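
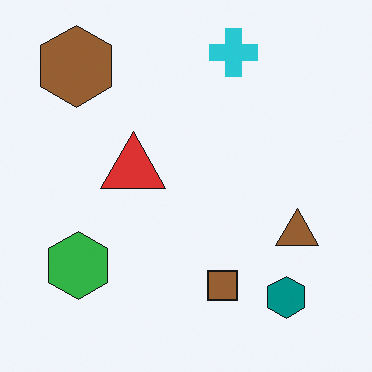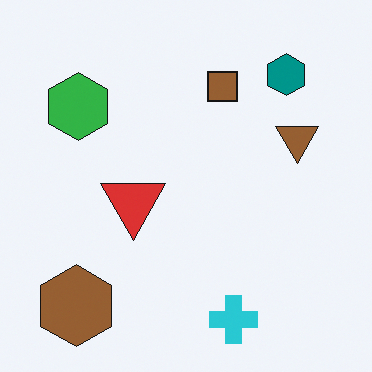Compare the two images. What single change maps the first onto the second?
The transformation is: flipped vertically (top ↔ bottom).

The cyan cross is in the top of the first image and the bottom of the second — shapes on opposite sides of the horizontal midline have swapped in a mirror flip.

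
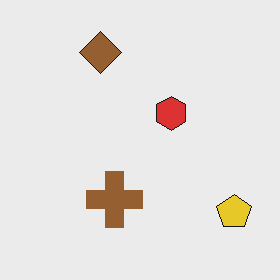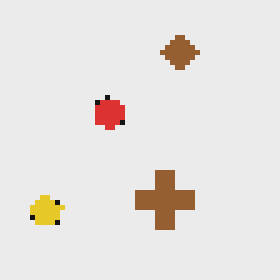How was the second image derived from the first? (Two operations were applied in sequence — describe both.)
The second image is the first flipped horizontally (left ↔ right), then mildly pixelated.

The yellow pentagon is in the bottom-right of the first image and the bottom-left of the second — shapes on opposite sides of the vertical midline have swapped in a mirror flip. Shapes are reduced to large square blocks; fine edges and outlines are lost — a downscale-then-upscale (mosaic) effect.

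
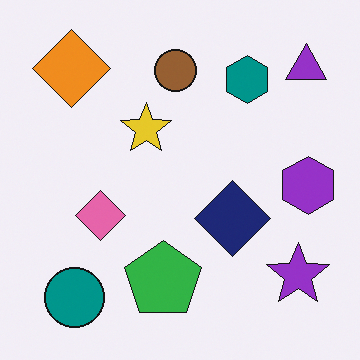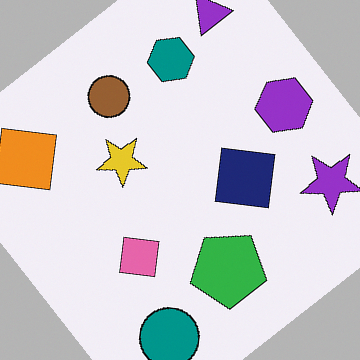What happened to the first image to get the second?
The image was rotated counter-clockwise by a large amount — several tens of degrees.

Every shape is tilted by the same angle and the image corners show triangular fill wedges — a whole-image rotation by a non-right angle.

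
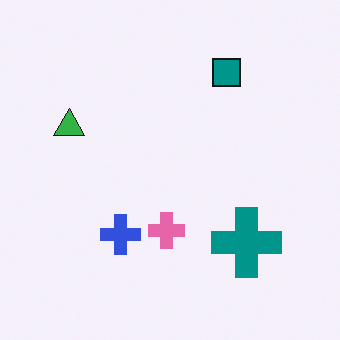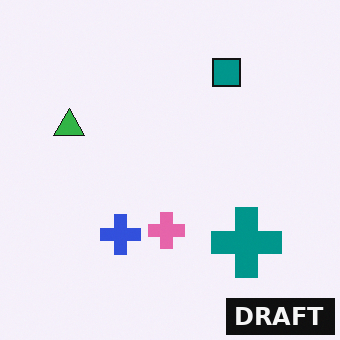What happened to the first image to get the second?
The image was watermarked with the text "DRAFT" in the lower-right corner.

A dark label reading "DRAFT" appears in the lower-right corner.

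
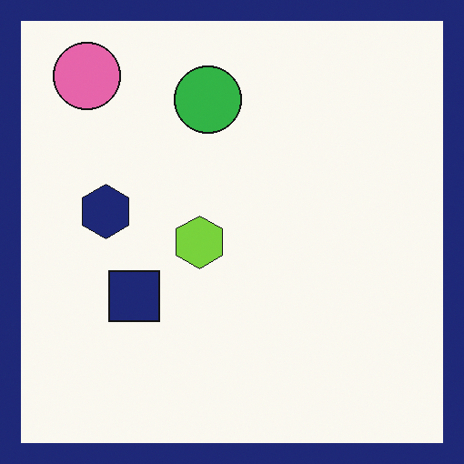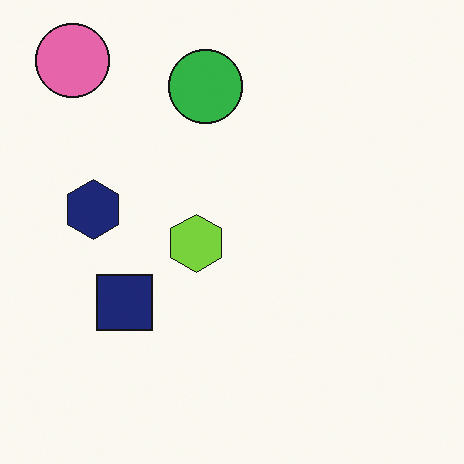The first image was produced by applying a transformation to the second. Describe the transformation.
The transformation is: framed with a navy border.

A solid navy frame runs around the edge of the first image, with the content slightly shrunk inside it.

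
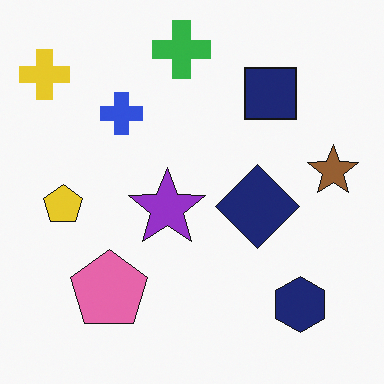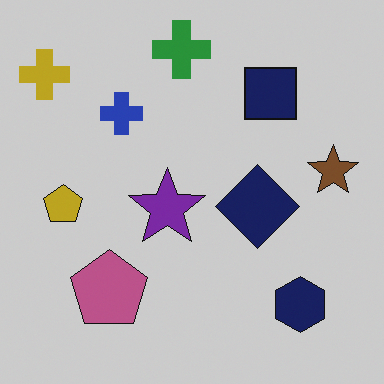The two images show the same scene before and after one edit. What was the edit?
It was slightly darkened.

Every pixel — background and shapes alike — is uniformly darkened.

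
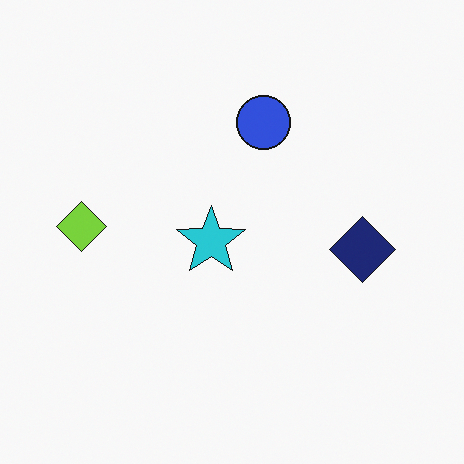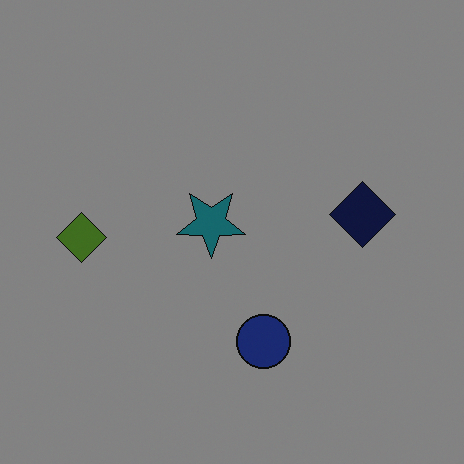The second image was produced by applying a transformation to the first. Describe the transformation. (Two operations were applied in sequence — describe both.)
The transformation is: flipped vertically (top ↔ bottom), then substantially darkened.

The blue circle is in the top of the first image and the bottom of the second — shapes on opposite sides of the horizontal midline have swapped in a mirror flip. Every pixel — background and shapes alike — is uniformly darkened.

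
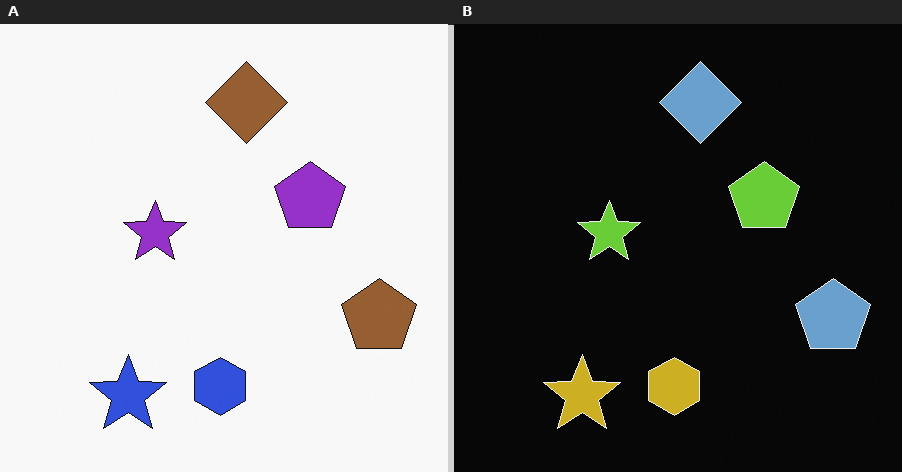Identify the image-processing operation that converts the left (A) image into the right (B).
The image was color-inverted (negative).

The light background has become dark and every shape's color is its complement — a photographic negative.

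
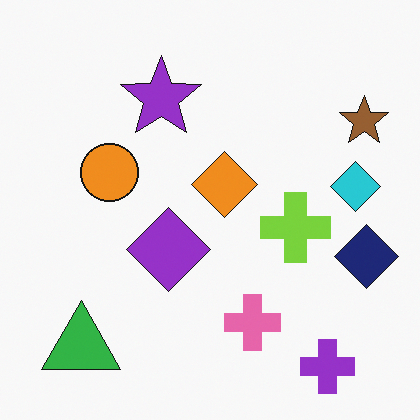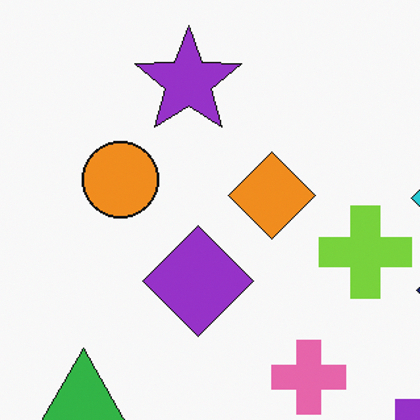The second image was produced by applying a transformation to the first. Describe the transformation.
It was cropped to a modestly smaller region and rescaled.

The visible shapes are larger and the field of view is narrower; shapes near the original edges may be partly or wholly outside the frame — a crop-and-rescale.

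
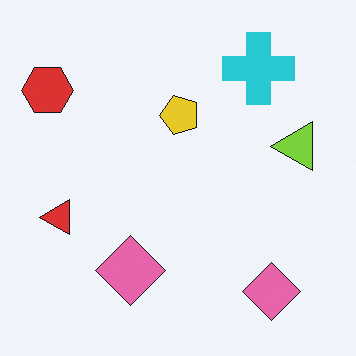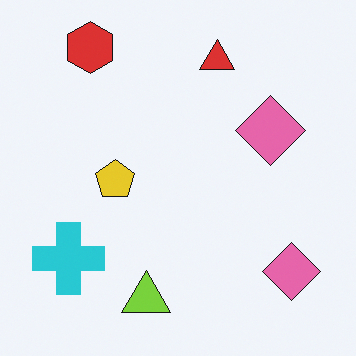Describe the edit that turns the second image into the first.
The image was transposed (reflected across the top-left ↔ bottom-right diagonal).

Shapes have swapped their row and column positions — what was in the top-right is now in the bottom-left — a diagonal reflection.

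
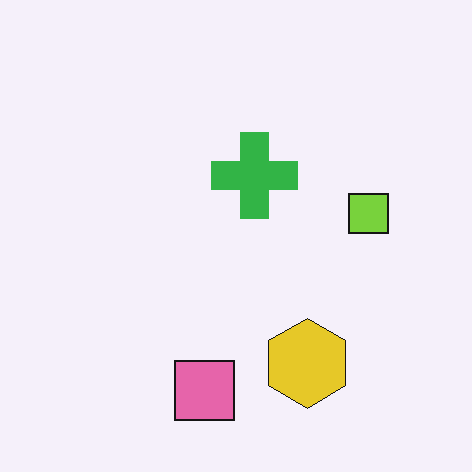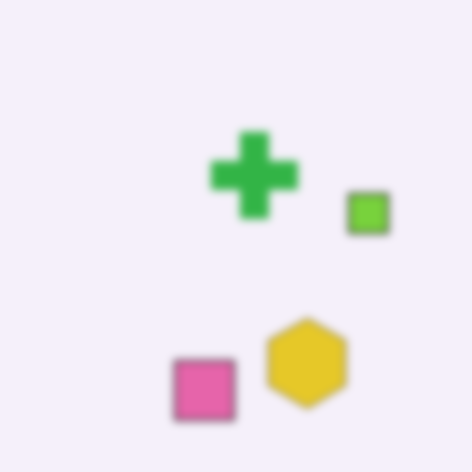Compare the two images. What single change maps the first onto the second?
It was moderately blurred.

Shape edges and outlines are uniformly softened across the whole image.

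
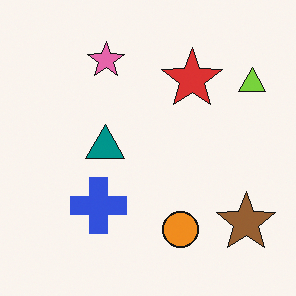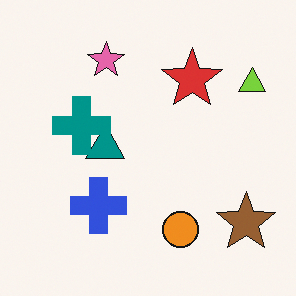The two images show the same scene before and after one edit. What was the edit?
This is the original image overlaid with an additional teal cross.

A teal cross appears in the second image that is absent from the first.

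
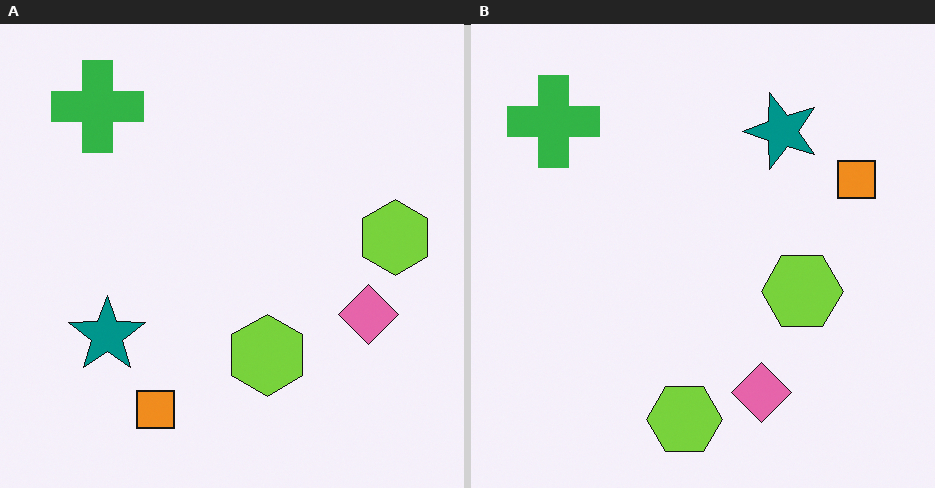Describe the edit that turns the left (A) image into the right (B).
The image was transposed (reflected across the top-left ↔ bottom-right diagonal).

Shapes have swapped their row and column positions — what was in the top-right is now in the bottom-left — a diagonal reflection.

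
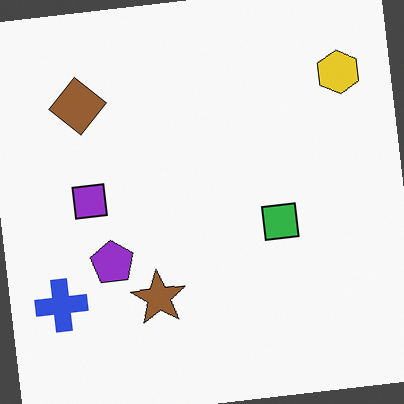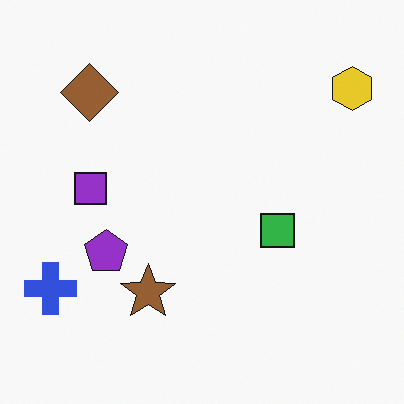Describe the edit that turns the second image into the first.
The transformation is: rotated counter-clockwise by a small amount.

Every shape is tilted by the same angle and the image corners show triangular fill wedges — a whole-image rotation by a non-right angle.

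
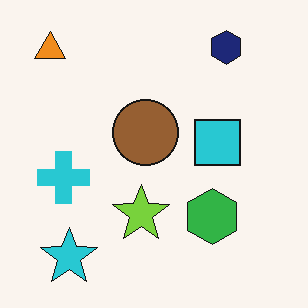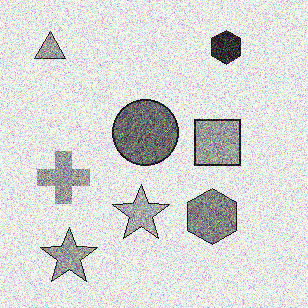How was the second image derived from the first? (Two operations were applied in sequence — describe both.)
The second image is the first converted to grayscale, then degraded with strong gaussian noise.

All color is removed — every shape is now a shade of grey. Random speckle covers the whole image, including the flat background.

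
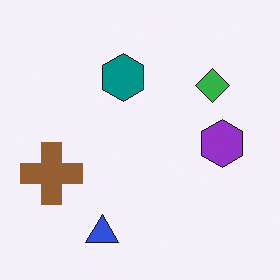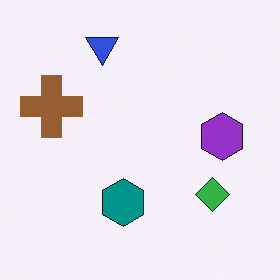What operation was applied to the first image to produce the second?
The image was flipped vertically (top ↔ bottom).

The blue triangle is in the bottom of the first image and the top of the second — shapes on opposite sides of the horizontal midline have swapped in a mirror flip.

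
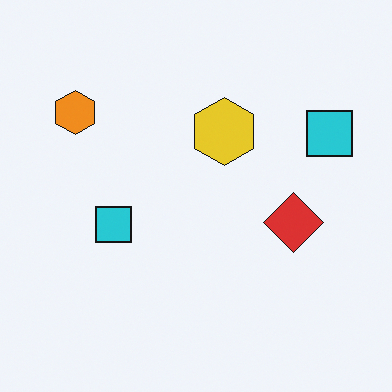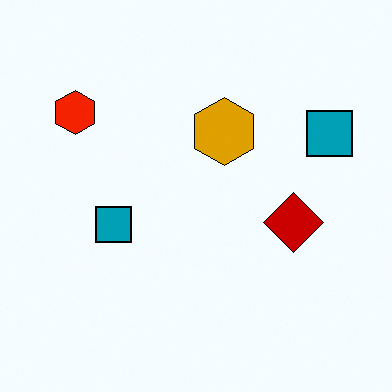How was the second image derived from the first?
The second image is the first boosted in contrast.

Tones are pushed away from mid-grey across the whole image — a global contrast change.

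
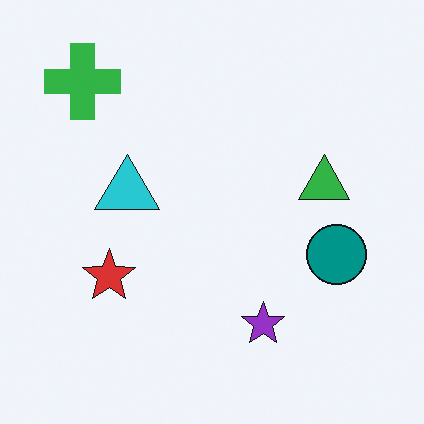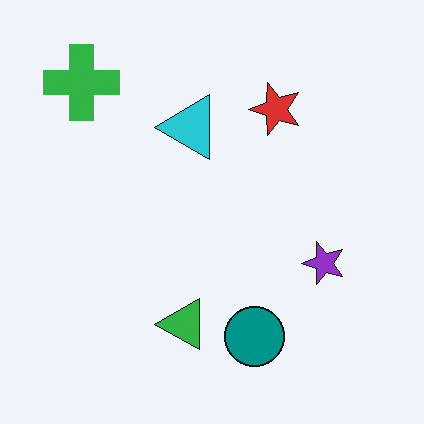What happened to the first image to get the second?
The transformation is: transposed (reflected across the top-left ↔ bottom-right diagonal).

Shapes have swapped their row and column positions — what was in the top-right is now in the bottom-left — a diagonal reflection.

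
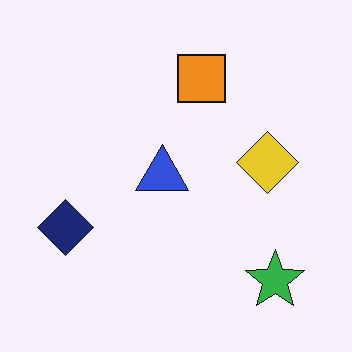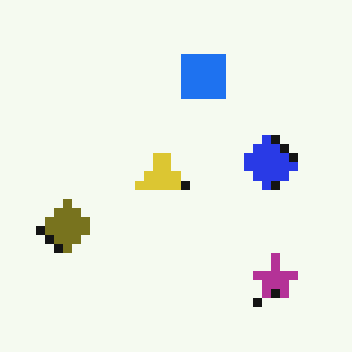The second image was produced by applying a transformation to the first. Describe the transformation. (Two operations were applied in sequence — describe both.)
The transformation is: hue-shifted by a large amount, then coarsely pixelated.

Every shape's color has rotated by the same amount around the hue wheel — a uniform hue shift. Shapes are reduced to large square blocks; fine edges and outlines are lost — a downscale-then-upscale (mosaic) effect.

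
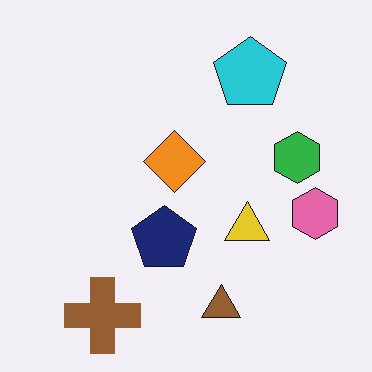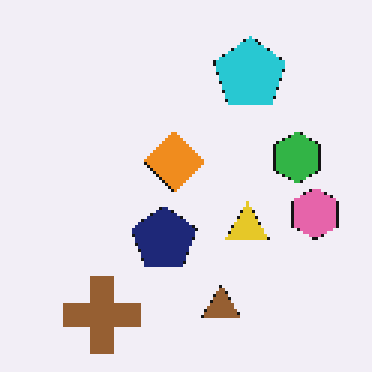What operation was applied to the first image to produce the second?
This is the original image mildly pixelated.

Shapes are reduced to large square blocks; fine edges and outlines are lost — a downscale-then-upscale (mosaic) effect.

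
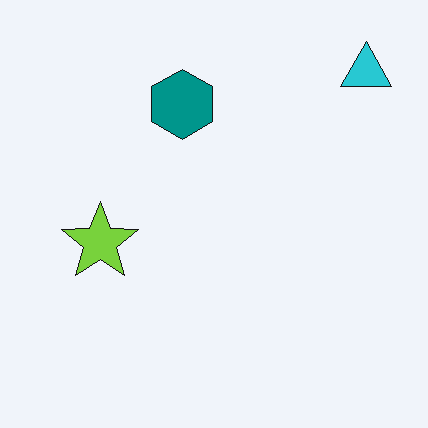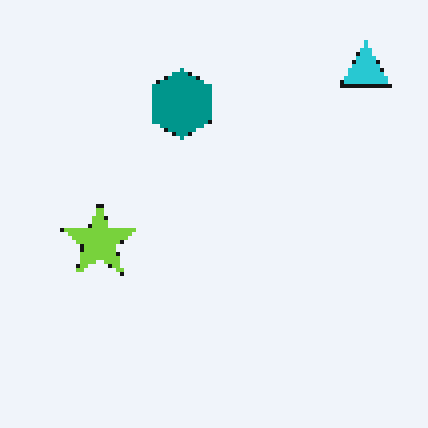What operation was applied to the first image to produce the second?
The image was lightly pixelated (a mild mosaic effect).

Shapes are reduced to large square blocks; fine edges and outlines are lost — a downscale-then-upscale (mosaic) effect.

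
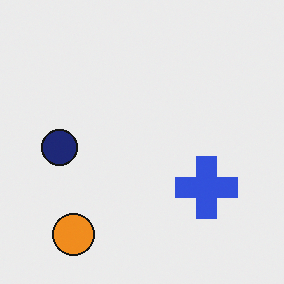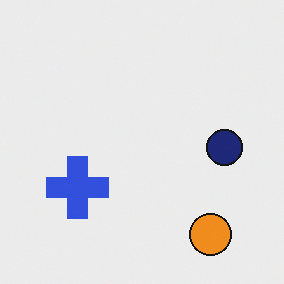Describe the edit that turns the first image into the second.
The image was flipped horizontally (left ↔ right).

The navy circle is in the left of the first image and the right of the second — shapes on opposite sides of the vertical midline have swapped in a mirror flip.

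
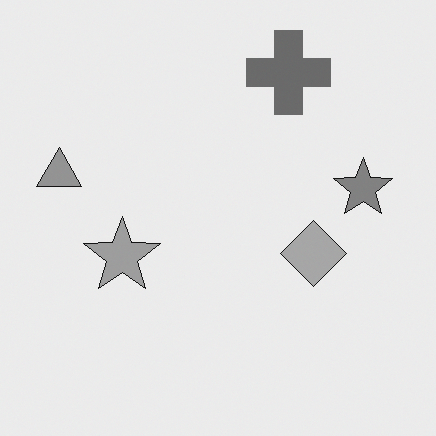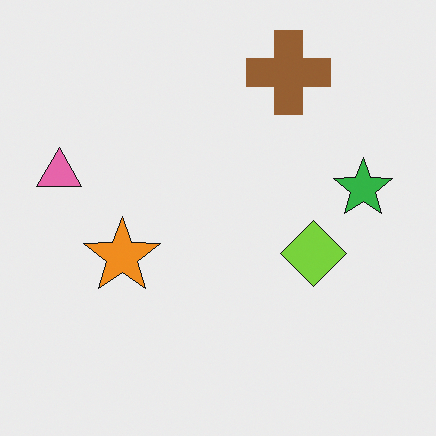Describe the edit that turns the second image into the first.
It was converted to grayscale.

All color is removed — every shape is now a shade of grey.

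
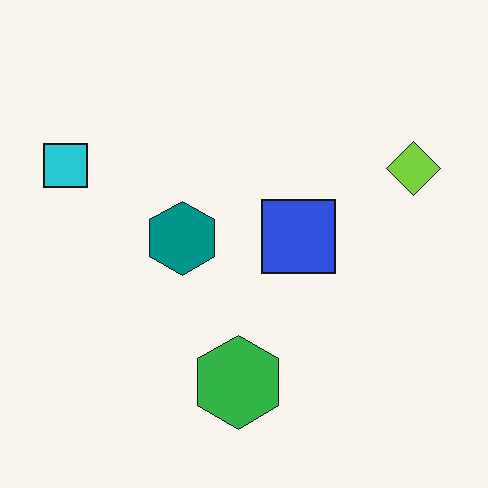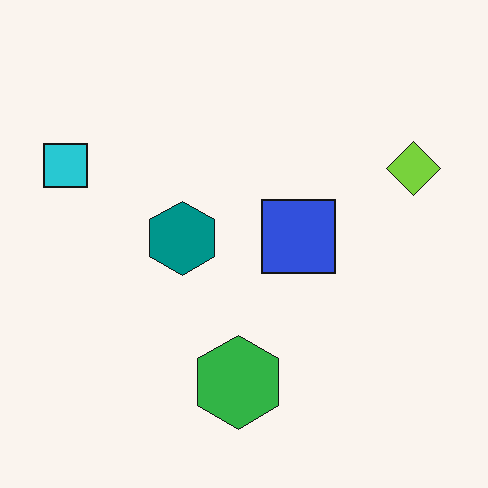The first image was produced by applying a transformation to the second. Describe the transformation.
The first image is the second JPEG-compressed with visible artifacts.

Blocky 8×8 compression artifacts appear around shape edges and the flat background shows ringing — characteristic JPEG degradation.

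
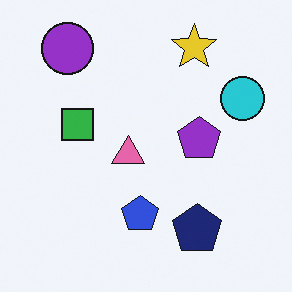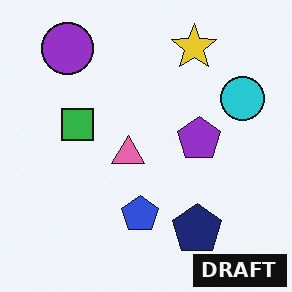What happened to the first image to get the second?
This is the original image watermarked with the text "DRAFT" in the lower-right corner.

A dark label reading "DRAFT" appears in the lower-right corner.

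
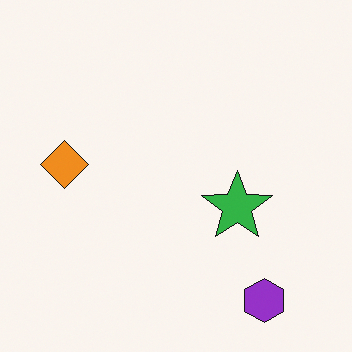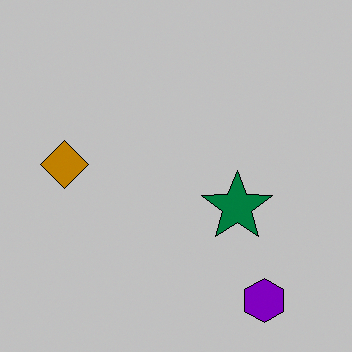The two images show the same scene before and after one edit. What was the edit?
The second image is the first aggressively posterized.

Each flat color has snapped to a coarser quantized level — most visibly, the near-white background has dropped to a flat grey.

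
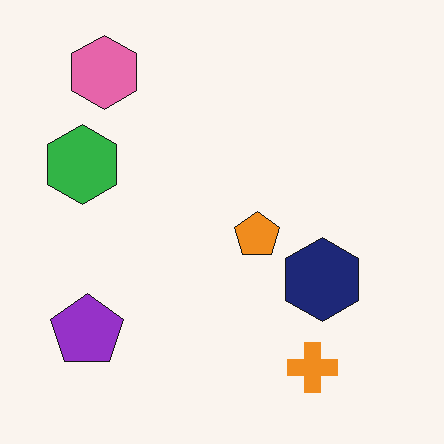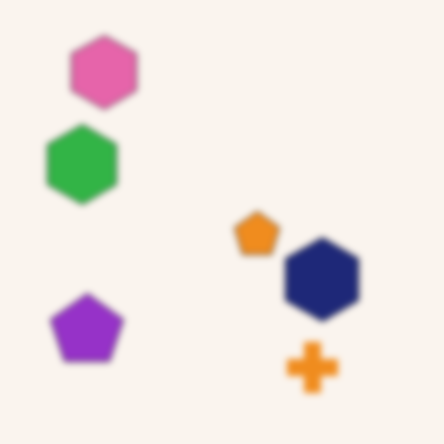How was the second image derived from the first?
The image was moderately blurred.

Shape edges and outlines are uniformly softened across the whole image.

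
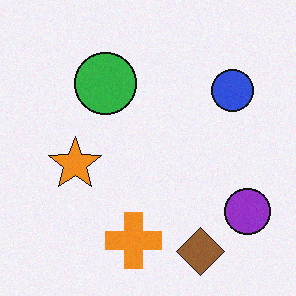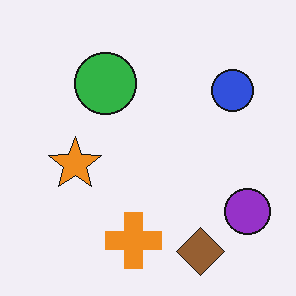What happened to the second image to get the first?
The first image is the second degraded with light additive noise.

Random speckle covers the whole image, including the flat background.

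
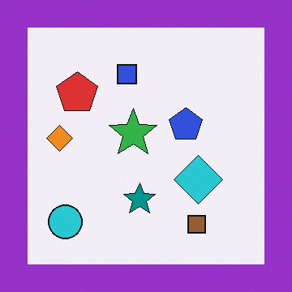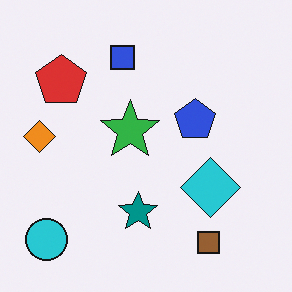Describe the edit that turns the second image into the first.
The transformation is: framed with a purple border.

A solid purple frame runs around the edge of the first image, with the content slightly shrunk inside it.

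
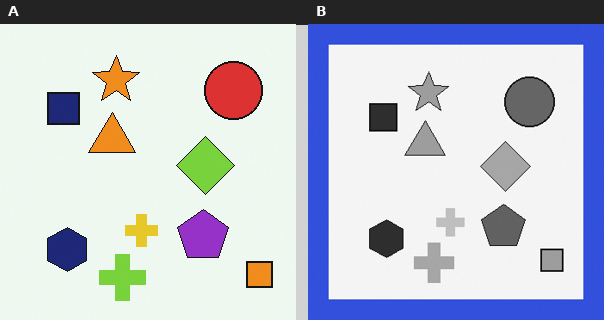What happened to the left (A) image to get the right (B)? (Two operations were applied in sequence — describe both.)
It was converted to grayscale, then framed with a blue border.

All color is removed — every shape is now a shade of grey. A solid blue frame runs around the edge of the right (B) image, with the content slightly shrunk inside it.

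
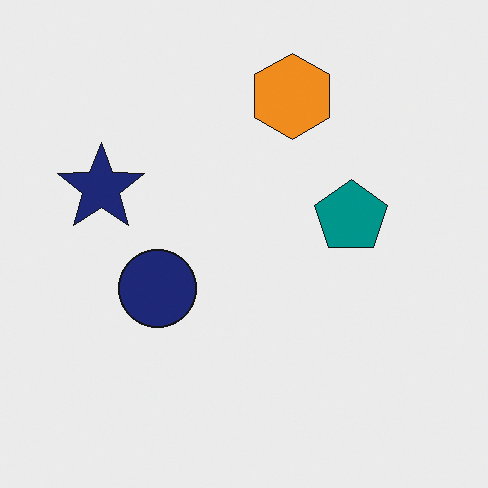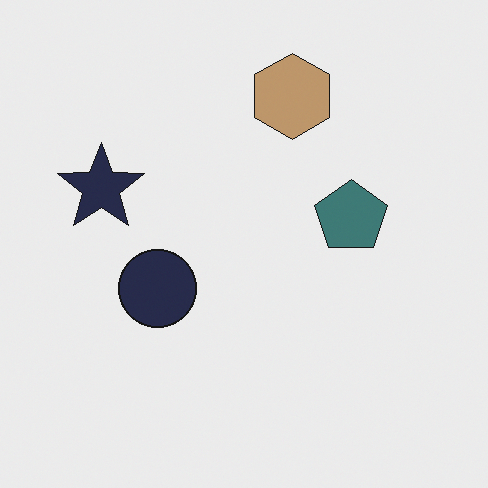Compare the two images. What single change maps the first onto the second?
The transformation is: made much more muted (saturation change).

All colors are more muted and greyish — a global saturation change.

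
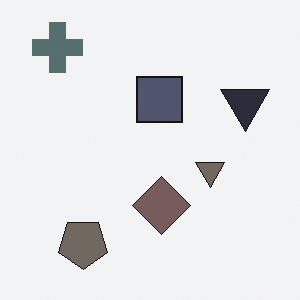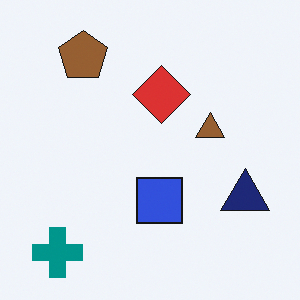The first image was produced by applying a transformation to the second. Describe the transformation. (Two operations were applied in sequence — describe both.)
This is the original image heavily desaturated, then flipped vertically (top ↔ bottom).

All colors are more muted and greyish — a global saturation change. The teal cross is in the bottom-left of the second image and the top-left of the first — shapes on opposite sides of the horizontal midline have swapped in a mirror flip.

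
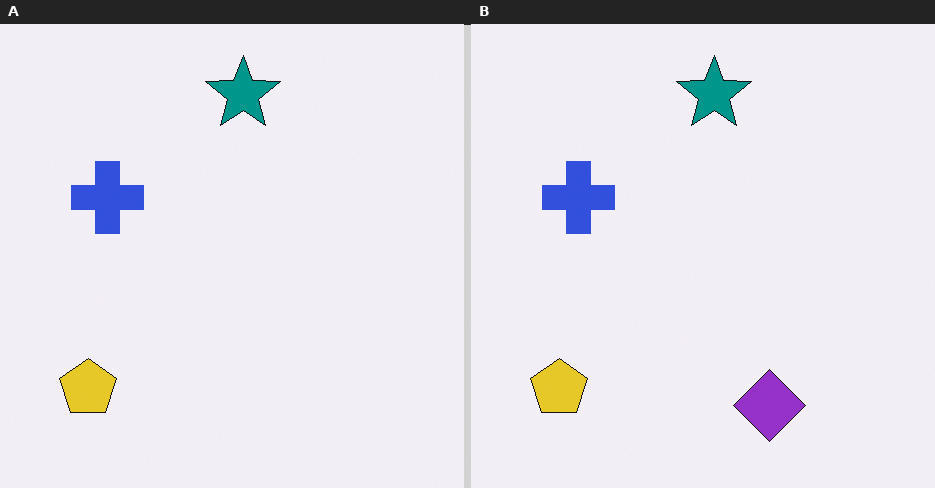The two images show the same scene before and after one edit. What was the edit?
The transformation is: overlaid with an additional purple diamond.

A purple diamond appears in the right (B) image that is absent from the left (A).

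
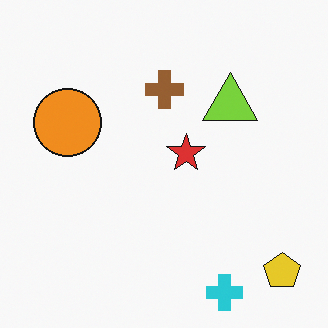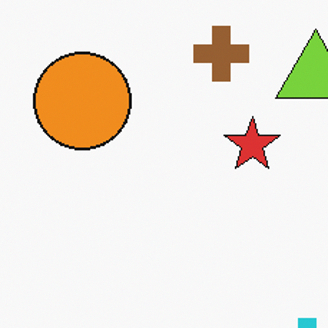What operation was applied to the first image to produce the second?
Cropped to a modestly smaller region and rescaled.

The visible shapes are larger and the field of view is narrower; shapes near the original edges may be partly or wholly outside the frame — a crop-and-rescale.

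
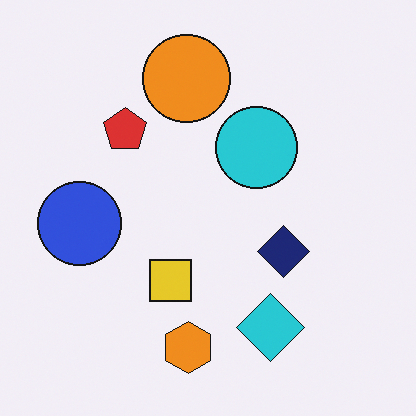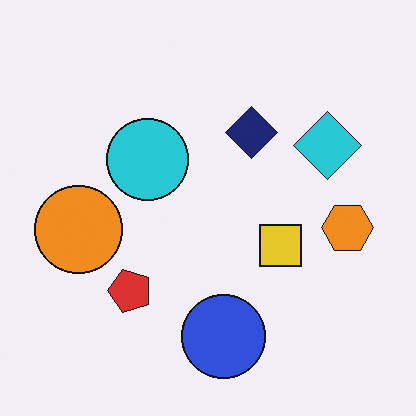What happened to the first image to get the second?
The second image is the first rotated 90° counter-clockwise.

The orange hexagon sits in the bottom of the first image and the right of the second — consistent with a whole-image 90° counter-clockwise rotation.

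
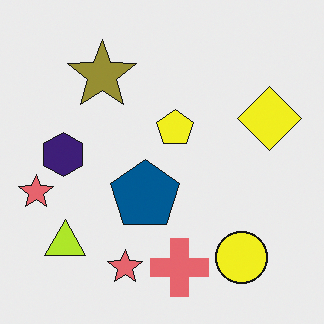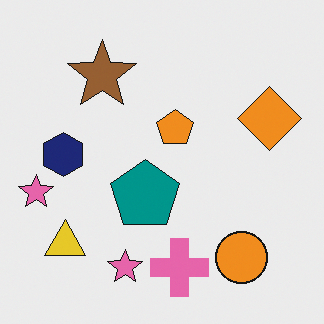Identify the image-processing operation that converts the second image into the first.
The transformation is: hue-shifted by a small amount.

Every shape's color has rotated by the same amount around the hue wheel — a uniform hue shift.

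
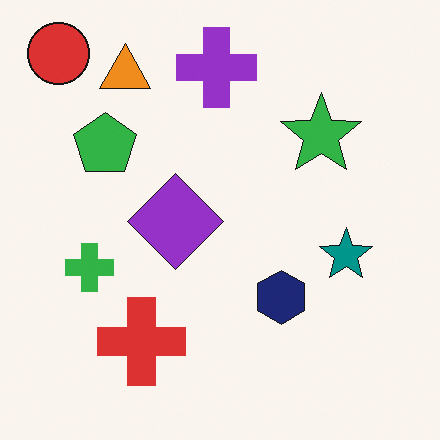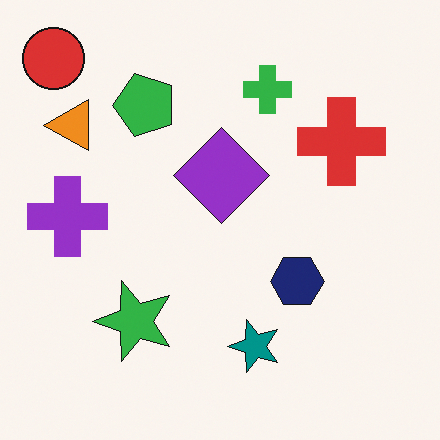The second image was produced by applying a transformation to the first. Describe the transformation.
Transposed (reflected across the top-left ↔ bottom-right diagonal).

Shapes have swapped their row and column positions — what was in the top-right is now in the bottom-left — a diagonal reflection.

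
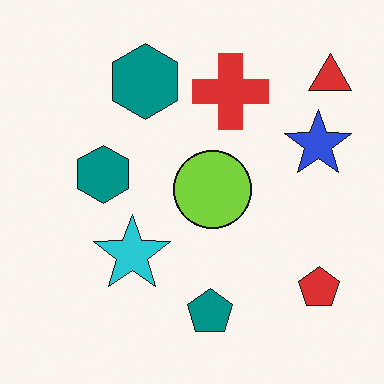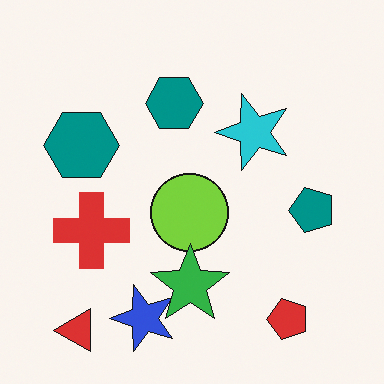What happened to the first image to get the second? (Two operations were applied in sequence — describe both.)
It was transposed (reflected across the top-left ↔ bottom-right diagonal), then overlaid with an additional green star.

Shapes have swapped their row and column positions — what was in the top-right is now in the bottom-left — a diagonal reflection. A green star appears in the second image that is absent from the first.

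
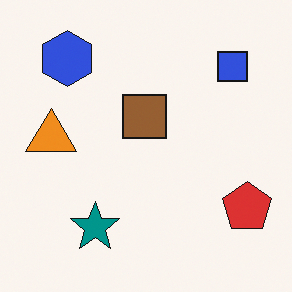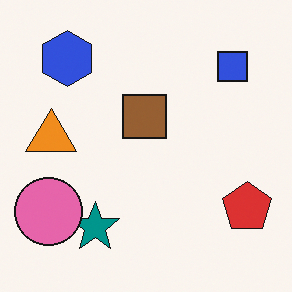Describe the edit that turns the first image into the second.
It was overlaid with an additional pink circle.

A pink circle appears in the second image that is absent from the first.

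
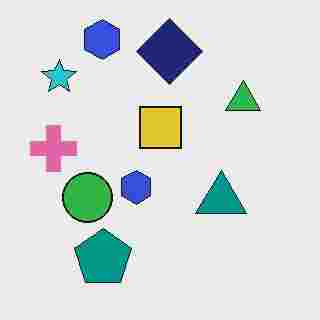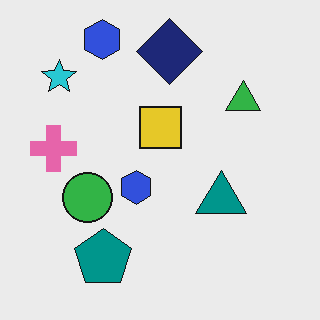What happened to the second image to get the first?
The first image is the second degraded with heavy JPEG compression.

Blocky 8×8 compression artifacts appear around shape edges and the flat background shows ringing — characteristic JPEG degradation.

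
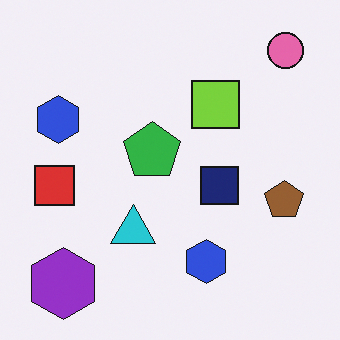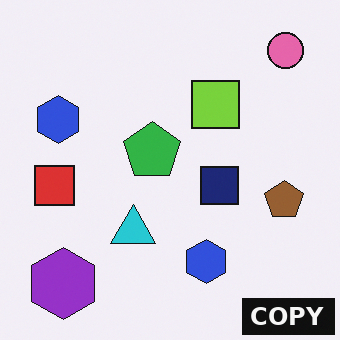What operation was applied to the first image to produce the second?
Watermarked with the text "COPY" in the lower-right corner.

A dark label reading "COPY" appears in the lower-right corner.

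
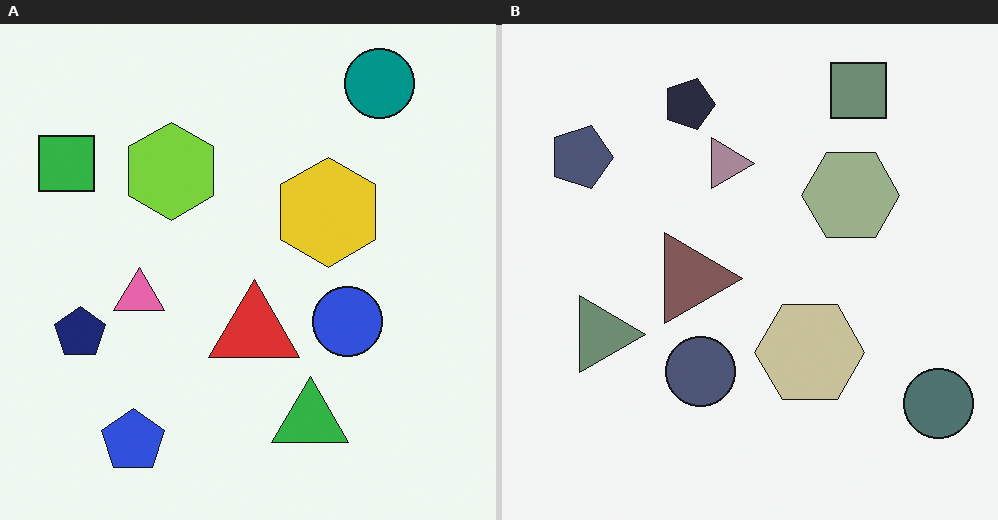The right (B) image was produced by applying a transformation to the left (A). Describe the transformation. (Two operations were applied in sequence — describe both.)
The right (B) image is the left (A) rotated 90° clockwise, then made much more muted (saturation change).

The teal circle sits in the top-right of the left (A) image and the bottom-right of the right (B) — consistent with a whole-image 90° clockwise rotation. All colors are more muted and greyish — a global saturation change.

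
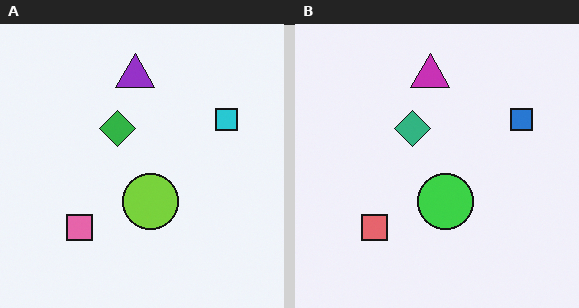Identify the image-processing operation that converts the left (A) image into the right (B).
The transformation is: hue-shifted by a small amount.

Every shape's color has rotated by the same amount around the hue wheel — a uniform hue shift.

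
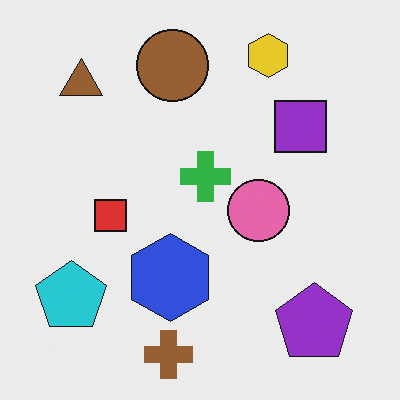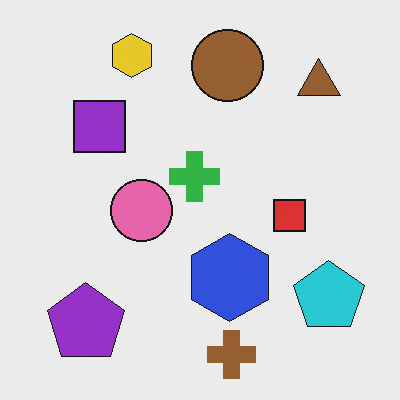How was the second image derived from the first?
Flipped horizontally (left ↔ right).

The cyan pentagon is in the bottom-left of the first image and the bottom-right of the second — shapes on opposite sides of the vertical midline have swapped in a mirror flip.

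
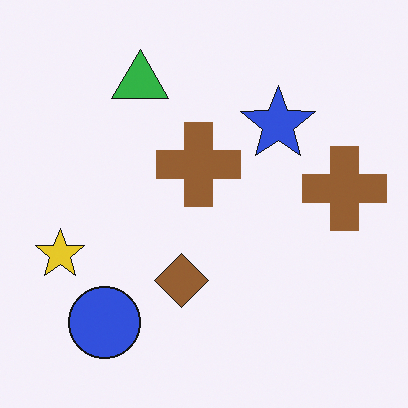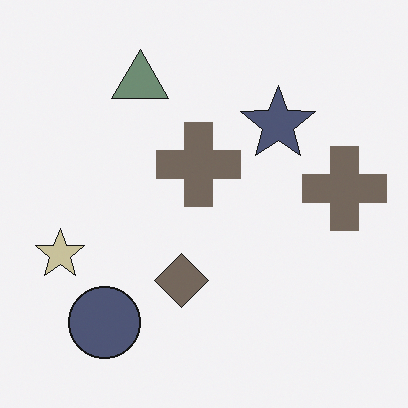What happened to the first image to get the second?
The image was heavily desaturated.

All colors are more muted and greyish — a global saturation change.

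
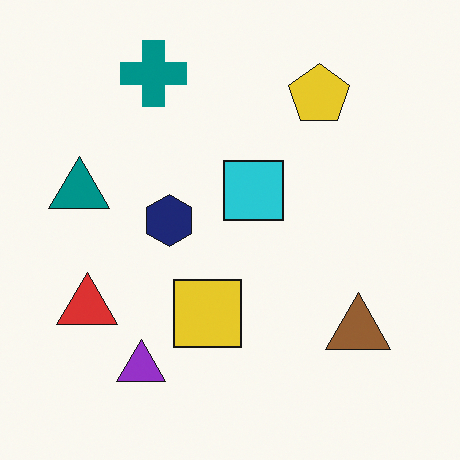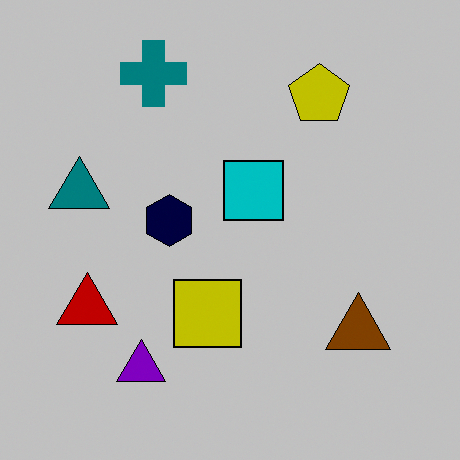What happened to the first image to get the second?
Heavily posterized to just a handful of flat colors.

Each flat color has snapped to a coarser quantized level — most visibly, the near-white background has dropped to a flat grey.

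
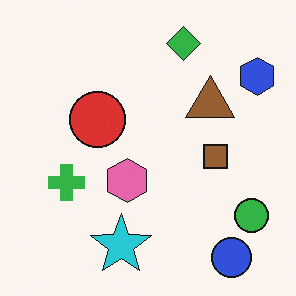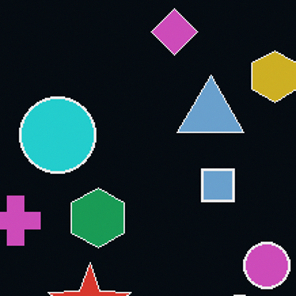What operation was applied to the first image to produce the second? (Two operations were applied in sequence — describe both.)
Cropped to a modestly smaller region and rescaled, then color-inverted (negative).

The visible shapes are larger and the field of view is narrower; shapes near the original edges may be partly or wholly outside the frame — a crop-and-rescale. The light background has become dark and every shape's color is its complement — a photographic negative.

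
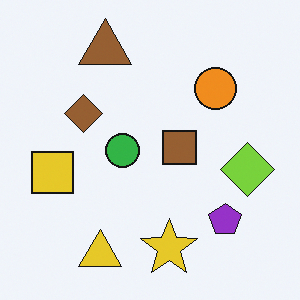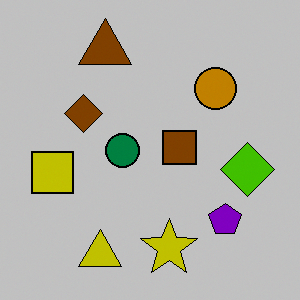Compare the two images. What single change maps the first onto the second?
It was heavily posterized to just a handful of flat colors.

Each flat color has snapped to a coarser quantized level — most visibly, the near-white background has dropped to a flat grey.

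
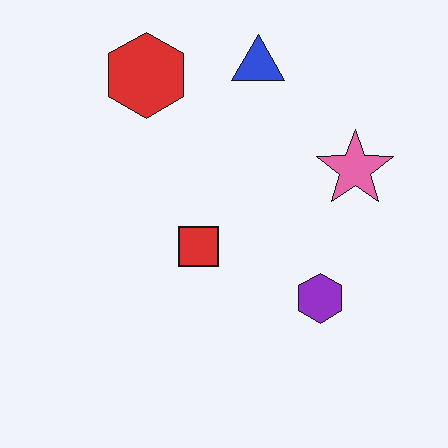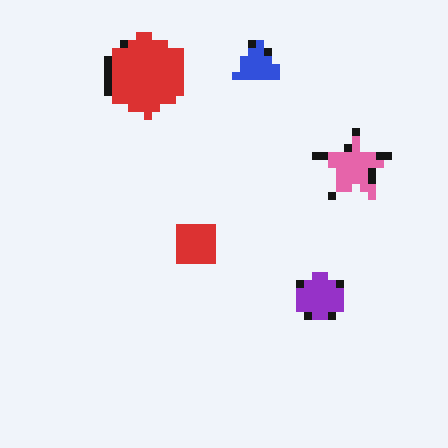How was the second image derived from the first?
The transformation is: moderately pixelated.

Shapes are reduced to large square blocks; fine edges and outlines are lost — a downscale-then-upscale (mosaic) effect.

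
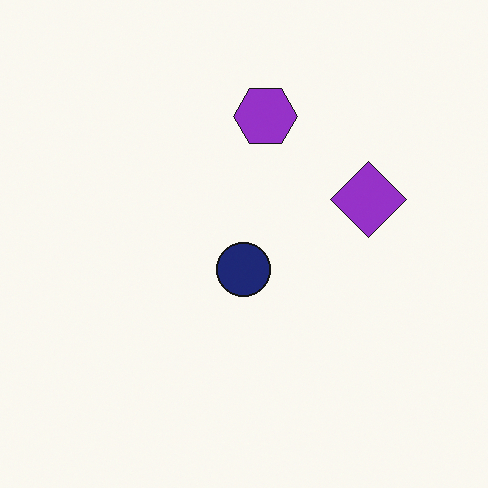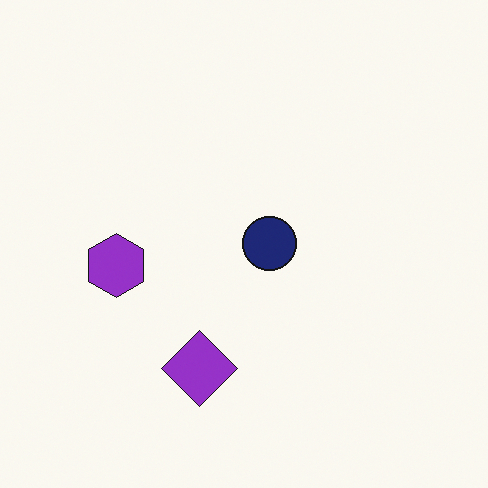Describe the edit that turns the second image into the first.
The transformation is: transposed (reflected across the top-left ↔ bottom-right diagonal).

Shapes have swapped their row and column positions — what was in the top-right is now in the bottom-left — a diagonal reflection.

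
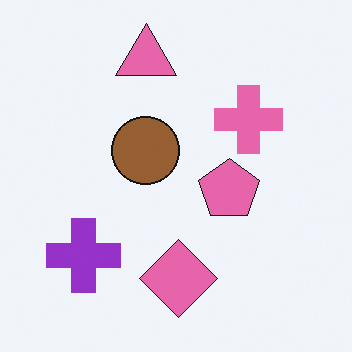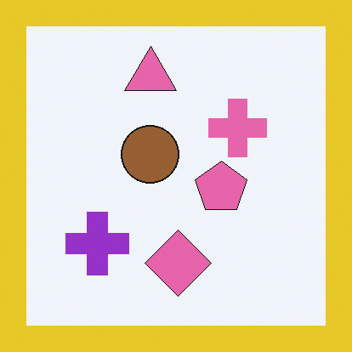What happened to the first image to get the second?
This is the original image framed with a yellow border.

A solid yellow frame runs around the edge of the second image, with the content slightly shrunk inside it.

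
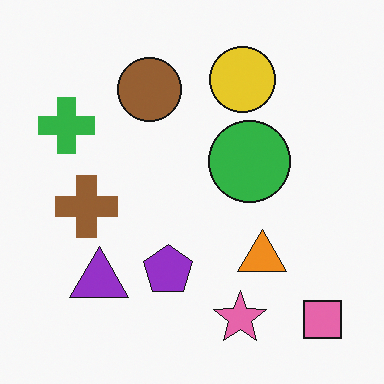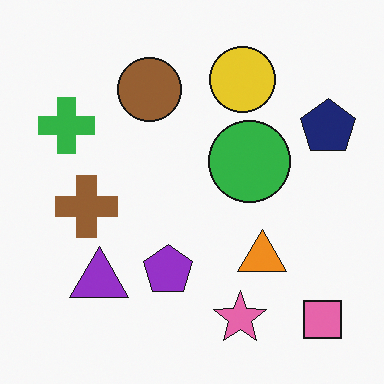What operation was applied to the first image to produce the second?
This is the original image overlaid with an additional navy pentagon.

A navy pentagon appears in the second image that is absent from the first.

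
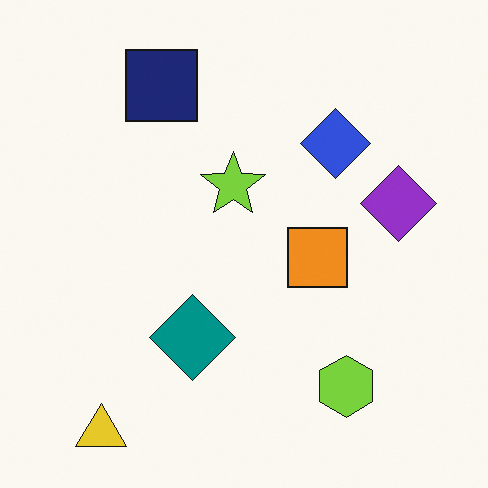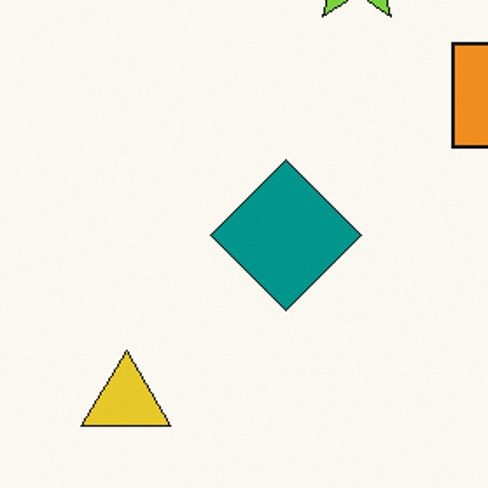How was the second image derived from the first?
The image was cropped tightly and scaled back up.

The visible shapes are larger and the field of view is narrower; shapes near the original edges may be partly or wholly outside the frame — a crop-and-rescale.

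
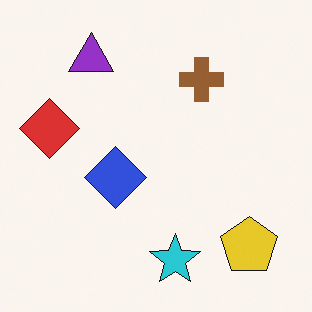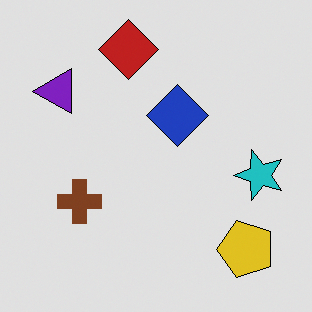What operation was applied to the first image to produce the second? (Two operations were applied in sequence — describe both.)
The transformation is: transposed (reflected across the top-left ↔ bottom-right diagonal), then posterized to a reduced palette.

Shapes have swapped their row and column positions — what was in the top-right is now in the bottom-left — a diagonal reflection. Each flat color has snapped to a coarser quantized level — most visibly, the near-white background has dropped to a flat grey.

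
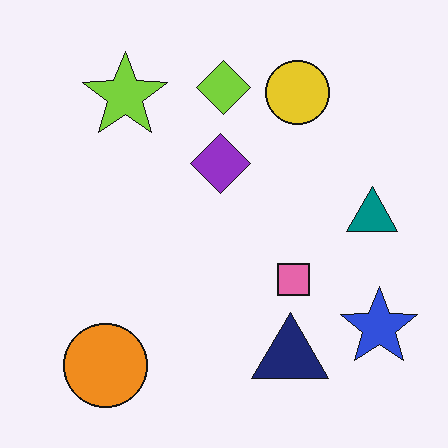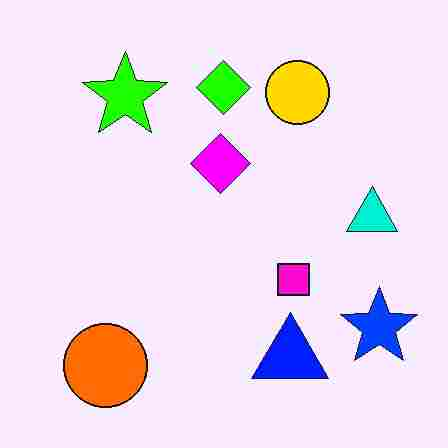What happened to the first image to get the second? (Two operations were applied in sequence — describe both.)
It was made much more vivid (saturation change), then degraded with heavy JPEG compression.

All colors are more vivid — a global saturation change. Blocky 8×8 compression artifacts appear around shape edges and the flat background shows ringing — characteristic JPEG degradation.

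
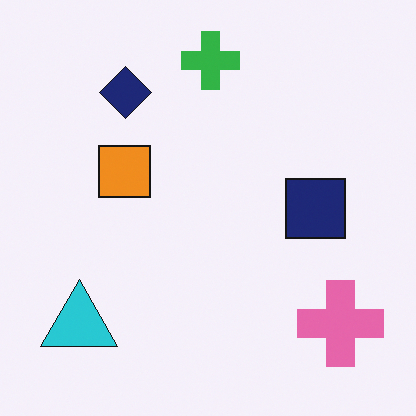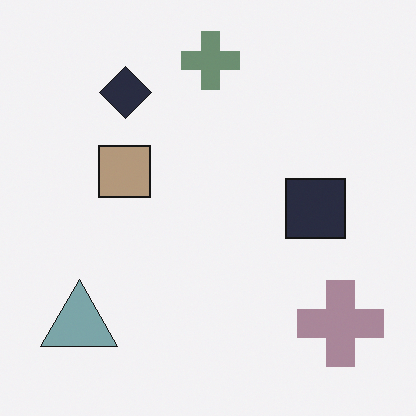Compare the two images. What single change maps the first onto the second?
The image was made much more muted (saturation change).

All colors are more muted and greyish — a global saturation change.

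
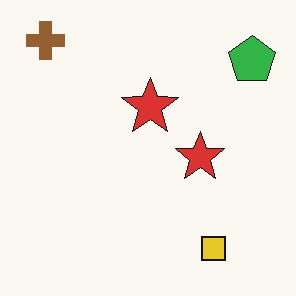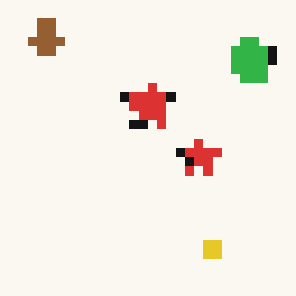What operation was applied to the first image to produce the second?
The image was coarsely pixelated.

Shapes are reduced to large square blocks; fine edges and outlines are lost — a downscale-then-upscale (mosaic) effect.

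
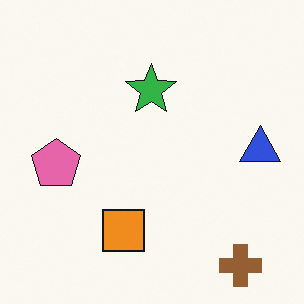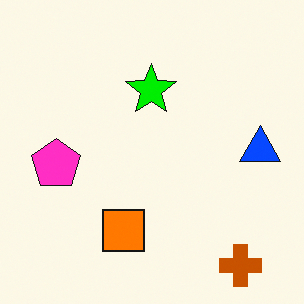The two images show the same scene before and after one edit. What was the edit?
The transformation is: heavily oversaturated.

All colors are more vivid — a global saturation change.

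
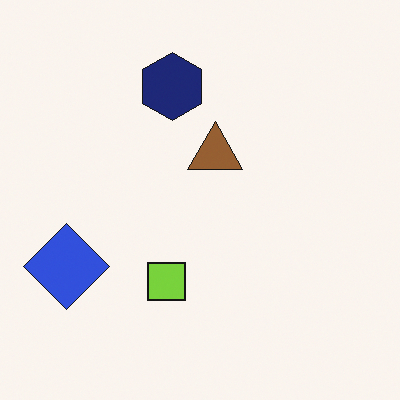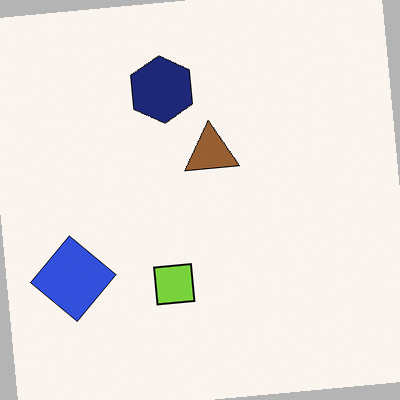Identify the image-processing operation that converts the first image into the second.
Rotated counter-clockwise by a small amount.

Every shape is tilted by the same angle and the image corners show triangular fill wedges — a whole-image rotation by a non-right angle.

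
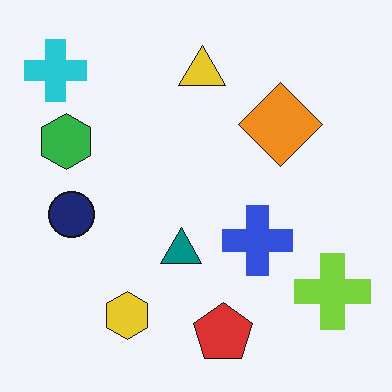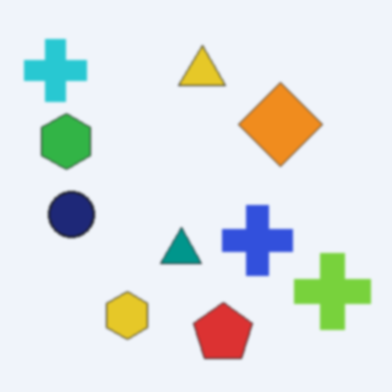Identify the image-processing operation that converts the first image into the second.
It was lightly blurred.

Shape edges and outlines are uniformly softened across the whole image.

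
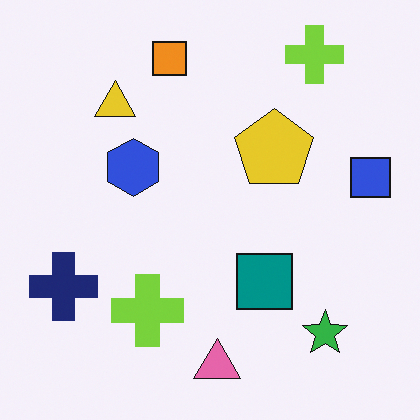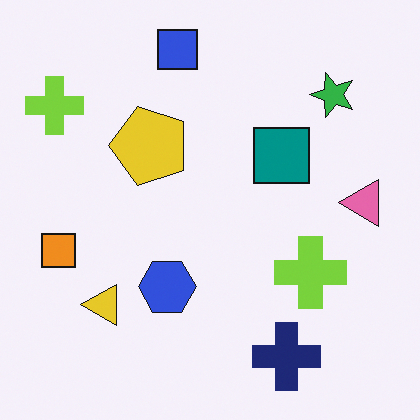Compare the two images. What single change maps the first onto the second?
The image was rotated 90° counter-clockwise.

The green star sits in the bottom-right of the first image and the top-right of the second — consistent with a whole-image 90° counter-clockwise rotation.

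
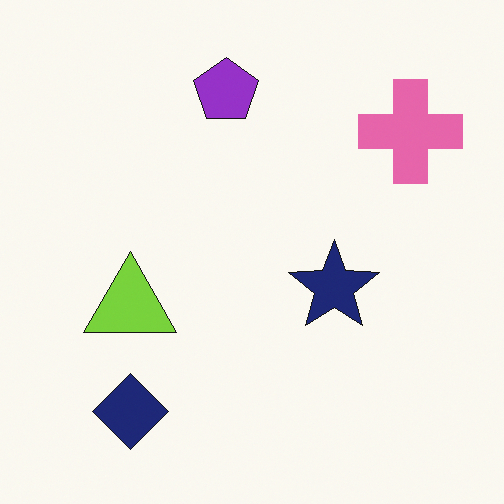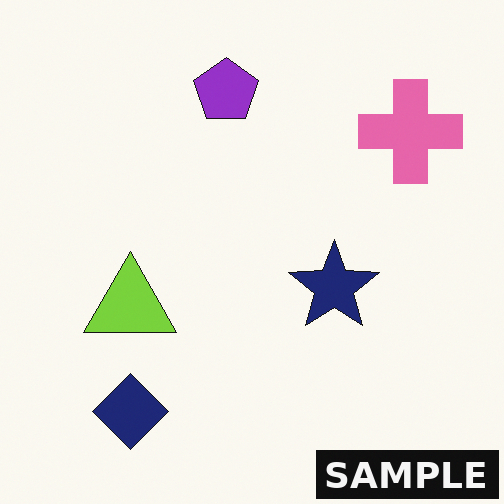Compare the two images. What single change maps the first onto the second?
The transformation is: watermarked with the text "SAMPLE" in the lower-right corner.

A dark label reading "SAMPLE" appears in the lower-right corner.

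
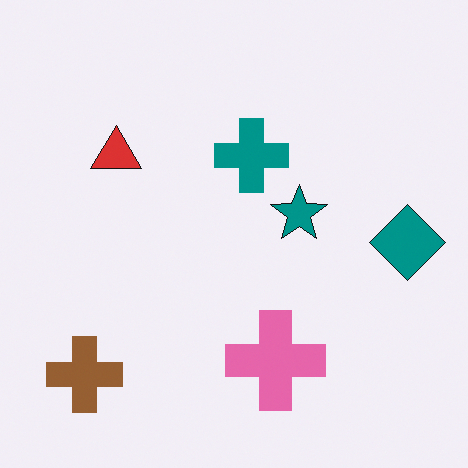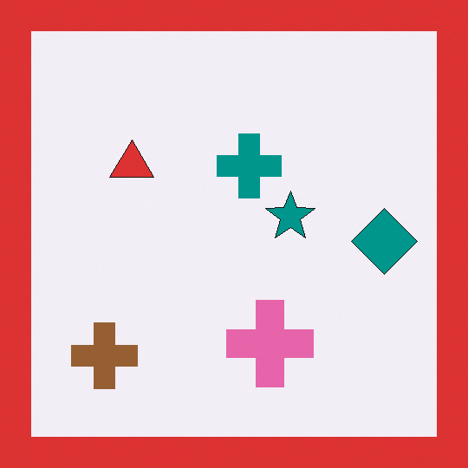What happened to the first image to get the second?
The transformation is: framed with a red border.

A solid red frame runs around the edge of the second image, with the content slightly shrunk inside it.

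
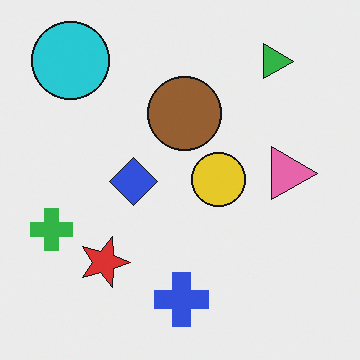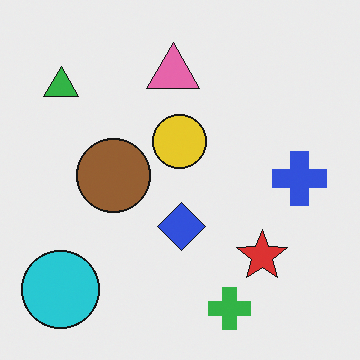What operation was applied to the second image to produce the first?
The first image is the second rotated 90° clockwise.

The cyan circle sits in the bottom-left of the second image and the top-left of the first — consistent with a whole-image 90° clockwise rotation.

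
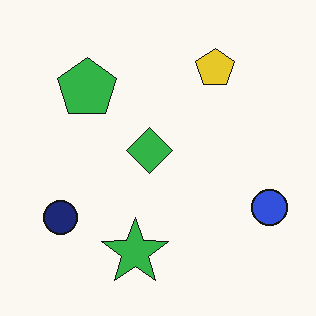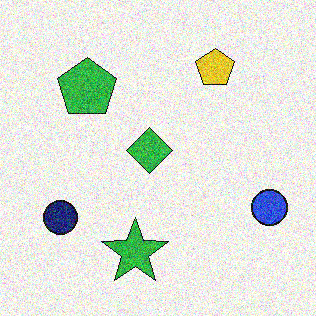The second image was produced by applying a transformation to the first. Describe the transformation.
It was degraded with a thick layer of grain.

Random speckle covers the whole image, including the flat background.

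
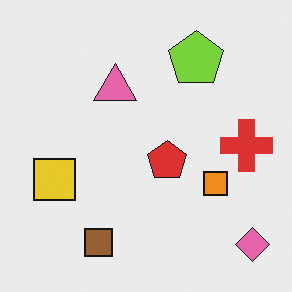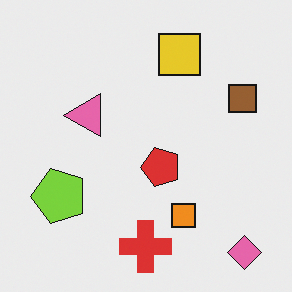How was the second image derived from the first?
This is the original image transposed (reflected across the top-left ↔ bottom-right diagonal).

Shapes have swapped their row and column positions — what was in the top-right is now in the bottom-left — a diagonal reflection.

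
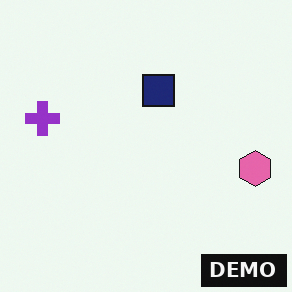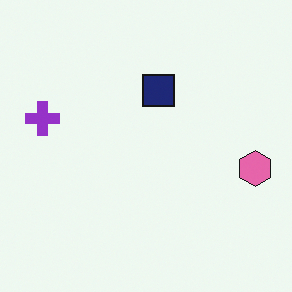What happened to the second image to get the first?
This is the original image watermarked with the text "DEMO" in the lower-right corner.

A dark label reading "DEMO" appears in the lower-right corner.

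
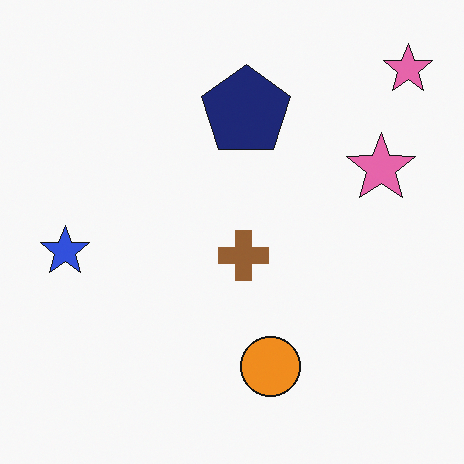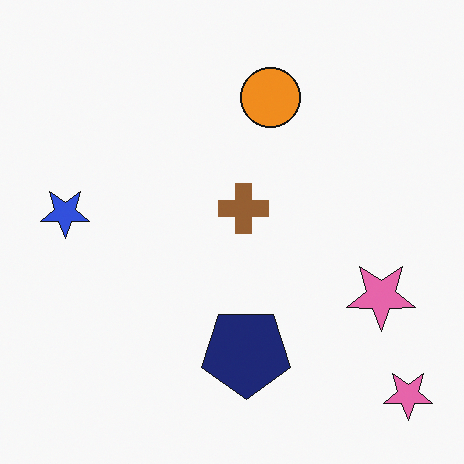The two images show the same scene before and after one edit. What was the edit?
The image was flipped vertically (top ↔ bottom).

The orange circle is in the bottom of the first image and the top of the second — shapes on opposite sides of the horizontal midline have swapped in a mirror flip.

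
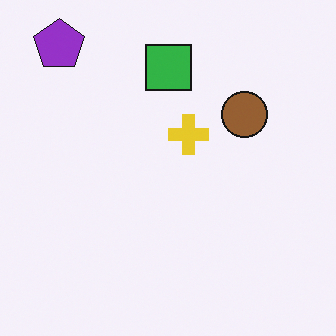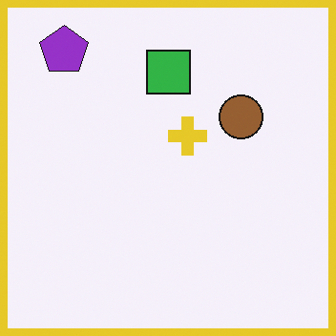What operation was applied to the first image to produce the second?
Framed with a yellow border.

A solid yellow frame runs around the edge of the second image, with the content slightly shrunk inside it.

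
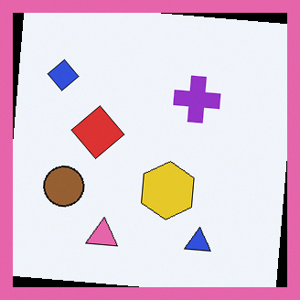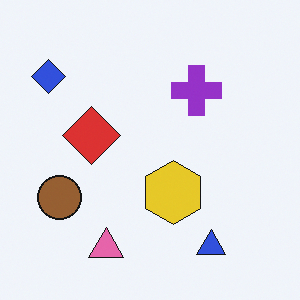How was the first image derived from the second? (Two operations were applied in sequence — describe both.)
It was rotated clockwise by a slight angle, then framed with a pink border.

Every shape is tilted by the same angle and the image corners show triangular fill wedges — a whole-image rotation by a non-right angle. A solid pink frame runs around the edge of the first image, with the content slightly shrunk inside it.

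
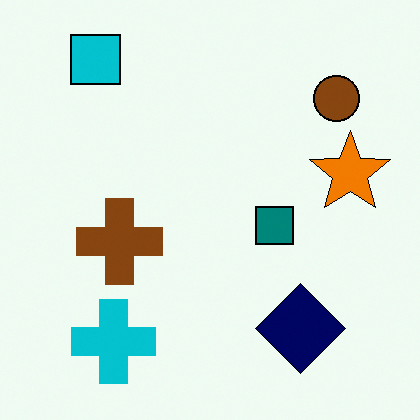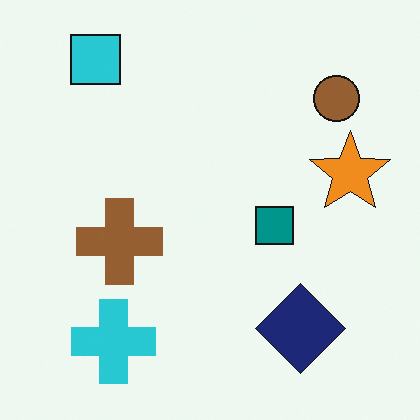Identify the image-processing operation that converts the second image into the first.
The first image is the second given slightly increased contrast.

Tones are pushed away from mid-grey across the whole image — a global contrast change.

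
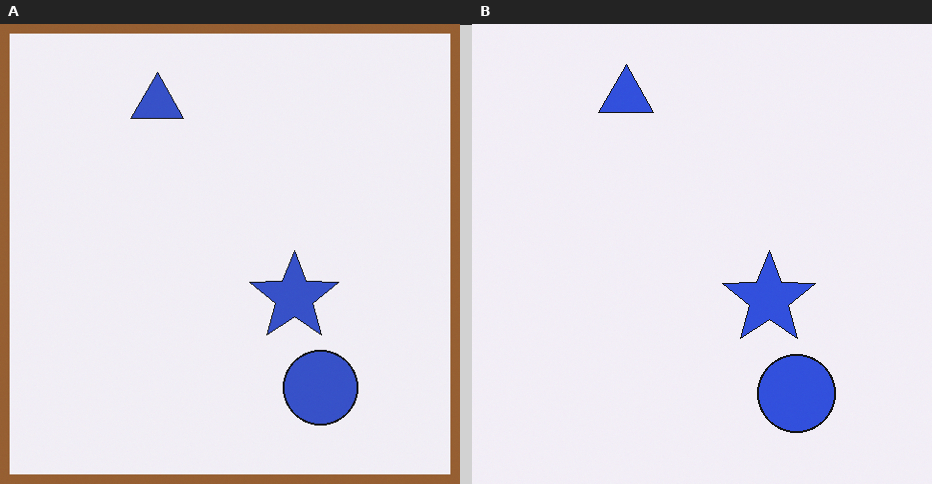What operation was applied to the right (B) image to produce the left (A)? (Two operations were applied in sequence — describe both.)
This is the original image slightly desaturated, then framed with a brown border.

All colors are more muted and greyish — a global saturation change. A solid brown frame runs around the edge of the left (A) image, with the content slightly shrunk inside it.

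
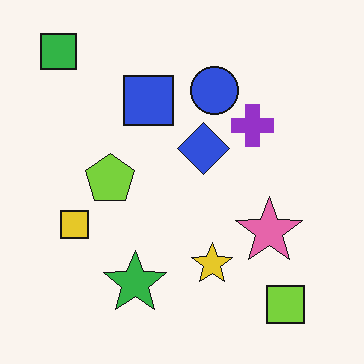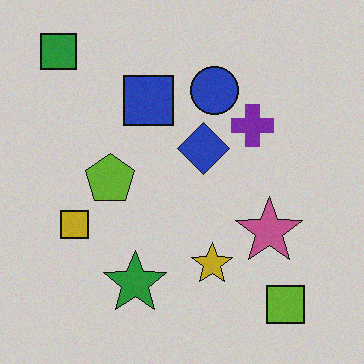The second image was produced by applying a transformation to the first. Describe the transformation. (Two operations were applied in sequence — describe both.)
It was degraded with a light layer of grain, then slightly darkened.

Random speckle covers the whole image, including the flat background. Every pixel — background and shapes alike — is uniformly darkened.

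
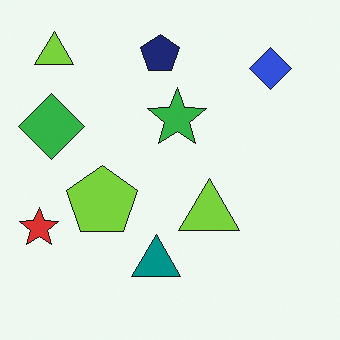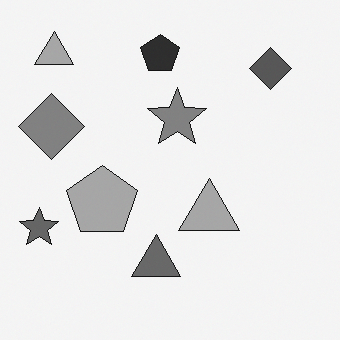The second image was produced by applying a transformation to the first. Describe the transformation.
Converted to grayscale.

All color is removed — every shape is now a shade of grey.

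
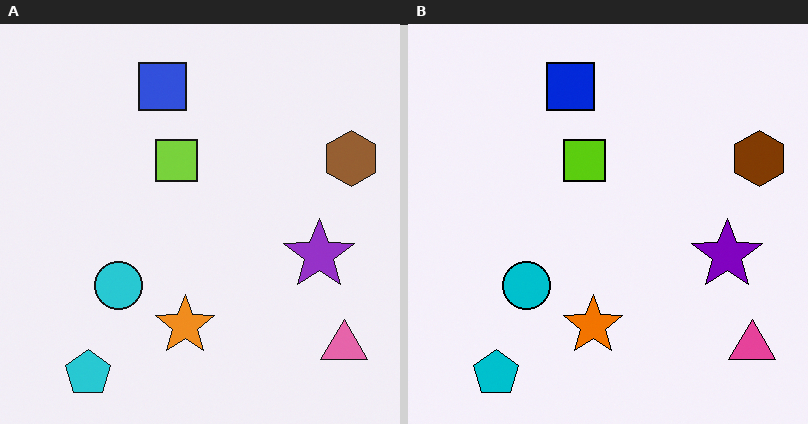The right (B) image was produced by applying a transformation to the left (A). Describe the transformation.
This is the original image given slightly increased contrast.

Tones are pushed away from mid-grey across the whole image — a global contrast change.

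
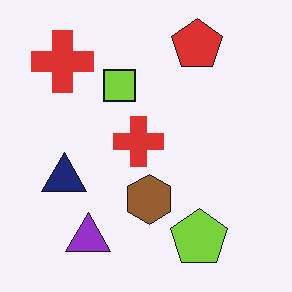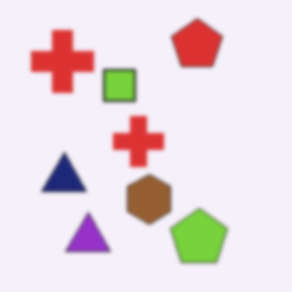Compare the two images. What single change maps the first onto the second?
Lightly blurred.

Shape edges and outlines are uniformly softened across the whole image.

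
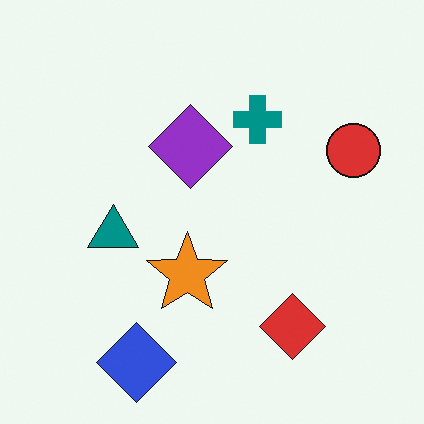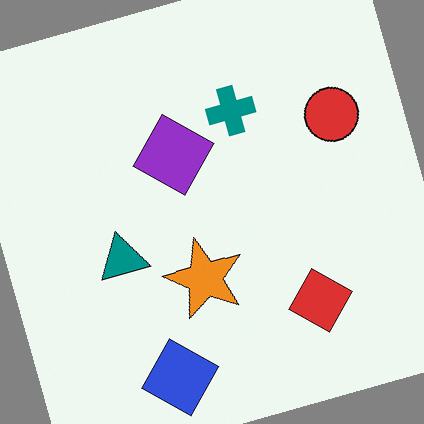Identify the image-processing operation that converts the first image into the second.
It was rotated counter-clockwise by a clearly visible amount.

Every shape is tilted by the same angle and the image corners show triangular fill wedges — a whole-image rotation by a non-right angle.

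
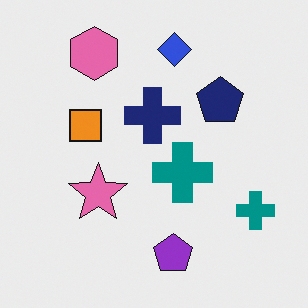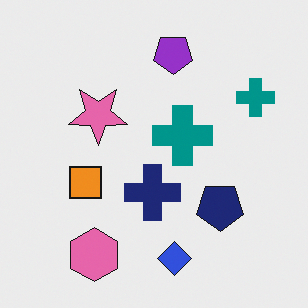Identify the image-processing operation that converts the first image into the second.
This is the original image flipped vertically (top ↔ bottom).

The blue diamond is in the top of the first image and the bottom of the second — shapes on opposite sides of the horizontal midline have swapped in a mirror flip.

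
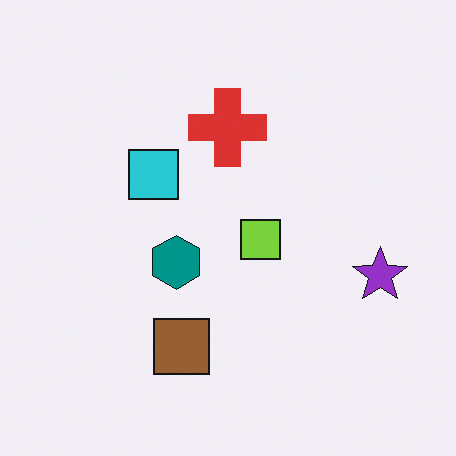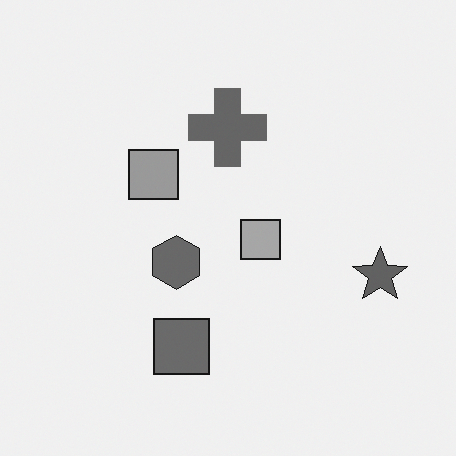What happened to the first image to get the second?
The second image is the first converted to grayscale.

All color is removed — every shape is now a shade of grey.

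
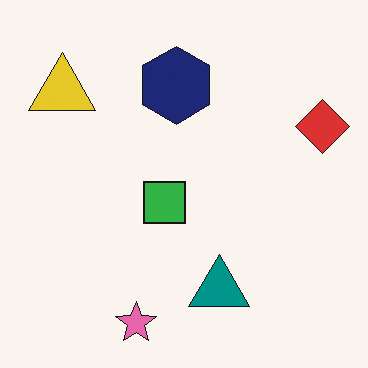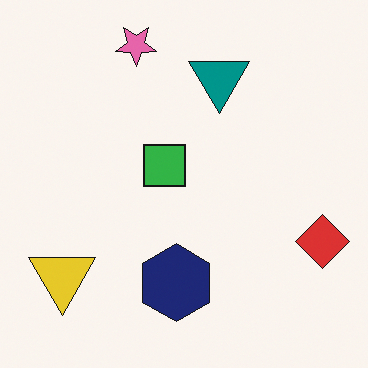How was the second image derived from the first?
It was flipped vertically (top ↔ bottom).

The pink star is in the bottom of the first image and the top of the second — shapes on opposite sides of the horizontal midline have swapped in a mirror flip.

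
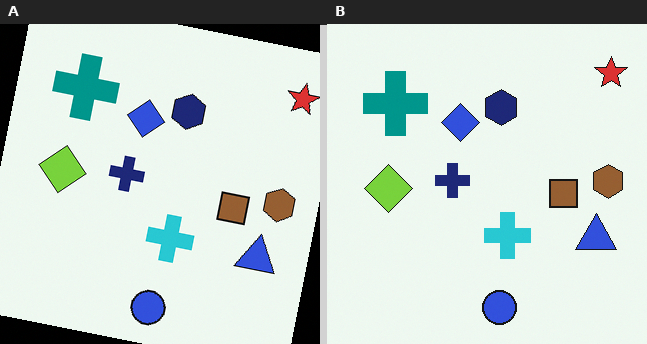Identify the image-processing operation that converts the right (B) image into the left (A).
The transformation is: rotated clockwise by a slight angle.

Every shape is tilted by the same angle and the image corners show triangular fill wedges — a whole-image rotation by a non-right angle.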